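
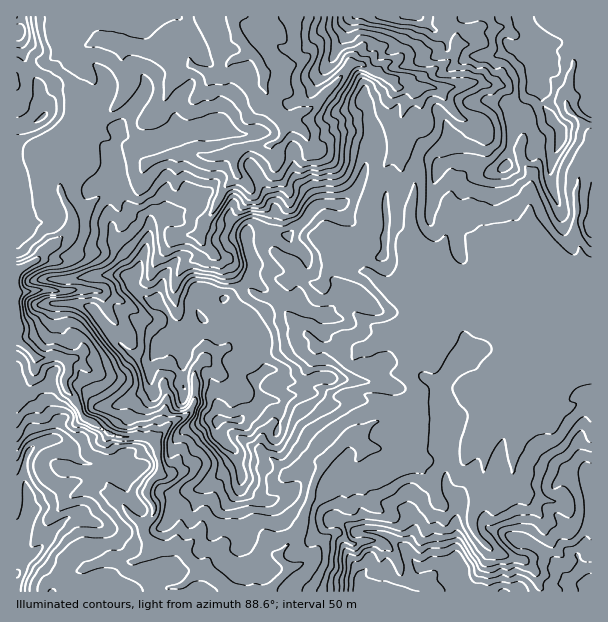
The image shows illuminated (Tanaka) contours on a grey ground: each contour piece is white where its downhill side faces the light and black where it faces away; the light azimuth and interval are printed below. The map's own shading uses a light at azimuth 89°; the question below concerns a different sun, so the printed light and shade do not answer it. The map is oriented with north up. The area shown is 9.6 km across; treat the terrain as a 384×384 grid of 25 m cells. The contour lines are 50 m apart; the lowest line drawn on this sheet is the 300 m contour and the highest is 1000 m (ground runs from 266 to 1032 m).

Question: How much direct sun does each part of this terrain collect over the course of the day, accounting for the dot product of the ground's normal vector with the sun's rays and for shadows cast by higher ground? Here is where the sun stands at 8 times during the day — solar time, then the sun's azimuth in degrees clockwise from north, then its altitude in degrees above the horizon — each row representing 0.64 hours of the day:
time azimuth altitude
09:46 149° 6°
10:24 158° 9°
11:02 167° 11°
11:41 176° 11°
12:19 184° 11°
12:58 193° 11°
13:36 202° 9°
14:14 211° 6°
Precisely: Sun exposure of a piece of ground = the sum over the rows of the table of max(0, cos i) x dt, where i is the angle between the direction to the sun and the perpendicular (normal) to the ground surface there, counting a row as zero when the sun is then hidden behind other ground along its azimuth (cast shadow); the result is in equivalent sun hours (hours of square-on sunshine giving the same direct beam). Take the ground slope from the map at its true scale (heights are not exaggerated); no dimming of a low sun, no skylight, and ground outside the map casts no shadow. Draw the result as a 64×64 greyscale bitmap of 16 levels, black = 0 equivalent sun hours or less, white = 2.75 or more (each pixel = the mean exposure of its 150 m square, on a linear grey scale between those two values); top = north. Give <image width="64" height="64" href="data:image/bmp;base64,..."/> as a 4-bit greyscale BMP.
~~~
<image width="64" height="64" href="data:image/bmp;base64,Qk12CAAAAAAAAHYAAAAoAAAAQAAAAEAAAAABAAQAAAAAAAAIAAATCwAAEwsAABAAAAAAAAAAAAAAABEREQAiIiIAMzMzAERERABVVVUAZmZmAHd3dwCIiIgAmZmZAKqqqgC7u7sAzMzMAN3d3QDu7u4A////AGZSIzNEQzRFZBEhFruaYjMiRUQiIRACVWUgAAERNmVWmphDMzNDIkaaggBamIiTESIjMyESAnZVZhAAAAACMhE5uXZUIREANVQyJph2ZVQhEREyJBIEZ2VlIAAAAEQgEBfaZlZ1M0IAAAW4d2ZjFJhTNEACADYRMyIAAAABMgMwYmu5h3iqhhAAFYllVlV2NoZDEAAAUwAAAAAAAlcwEhF1F6qZmqh1JYaWR3VWZYlTZ1MAABUgAAAAAAA3YgAAAjYxi7u7p2NcvJtVZ2ZniJNHpDQzQQAAAAAAASAAAAABJ1EouoUhAiFpiYeZmHiYdkaJMAAAAAAAAAAAAAABIAM1lQEzEAAZgDVomL26vLmGQxAAAAAAAAAAAAAAAAMQJDIkIAARAWUSNHeoa+7sqYhBAAAAAAAAAAEAAAAAEAJFRCIgAAElYQhmmqp47oMlZkIAAAAAAAAAEBAAAAA2VmZBAAMyNWl3IREjWYealhAUQyAAAAAAAAAAESIAAkZ3ZiEBESNGmIuRAAADhmdVUgFDIhEAAAAAARASIhASIlZjEiI0RndkRrQiIRFYYjeGYiQjIRAAAAASIRIiIkMjNDEWVFVUIRIgEXlnVnqWUluYVDIyEQAREiIyIiIzIiEAEBWYd1MAATIBWYis7nM37Id2UyMiIiI0VUMiIjMiEAAAAEqnMhAAAAE4uc/lBKnbl2ZlMkVVQzNFVEMyMyEQARAQAAAAEAAANSO9yXN+ymmYd3ZkRFVURERVQ0M0IhAAARAAAAAAW+/rYRa6jOq8VXm6iIdkIzNERFVUMzQyEREBAAABAFzrnP+6QDIRFJmHeavKmHZkMjRUNEQzM0MyIQEAAAABZ3mp37zzEQAAOaiJiHiZmHd2RFQyMzMzQzMzETAAAAEAAUicuJVTAAAiM3u7cxNFiZhUQzM0REREMzRVEAAAEQAAA5R6YjIBJFESNDW/3My4ZWZERFVURERDMyIQAAAAAAA2h4QiYwJWZ3dTSbmFQyESdjR3dlRFVURCERABEAABOKmJyoUwNmIUZTEAAAACRVQhE3h2VVQzREREAAAAASR62VmoiTFUIjIAAAAAABI0VTIiSId2Q0REREQAIiVSON5yN5lmmUE0QxAAAAASIiNFREIUeHVERERERAKLunaN1hNDVEiap1VEUhEAE0VUM0ZlQxERI0REREREFYmma91gNTEkRYl2VVMzIiVVeHZCI0REMgAUREREREQ3iqms2RJ2ISMVh0VlQhM0eKu4VXdURERBEkRERERERG3Mzf+zF1JGYRVTV1UiRFq5dTOd2oZUREREREREREREad7/+jAyF8tQNERmQgEliDADaqcyI0REREREREREREQxAREQAAOsUyAjVlUgATUhAAE0IRE0RERERERERERERFMAAAABSrMAIBIhABFGMREQAiIQFFVERERERERERERERWZWaKzLhQARAAAABXIjIUQzEAFGVUREREREREREREQQAAAAEiITEAIAAAACVWVFljAAFHdURERXZURERERERKEAAAAAAAAgARAAAANDIkd0REVZqFRERXhkREREREZntgAAAAAAADAAAAAAFiI2u0JFVENFREVWZUREREREaXp3QAAAABAAEQAAAABGNGmBAjRFVUVVV4dUVlVVVEaoand0EAACIAABAAAAAUREd1Q0VniGRWZpl1RnZmZlabeMRGhhACQwAAEREAAAACIQB6doh1M1ZXl2Znd3dmaKqIZEMzIiIhARATIRAAEAAAAAipqVM0RVVmZWaIiHZomoQkMyElUxABAAEREQAAAAAAAYupdEVEVEZmd3iYh2eXRDRDMkZlEBAAAQASEAAAAAAAARJmREVkRmZ3iIiHeJQ0REMzVUZTMAAAAhAQAAAAAAAAACdTRFRXd3mqqpiJg0NEQ0RDIkYwAAAAAAAAAAAAAAAABWIzRVeIeb3du4hkVEQzRUMhIzEAAAAAAAAAAAAAAAADUxJGVYiFRr3HhnZlMzNEUyJEMREAAAAAAAAAAAAAABJVIjVjR2UgEzfniXY0Q0RENFQiRUEAAAAAAAAAAAAAElZCMyIhEQAAJphrl0Z1VEREMTZ3iYUzMhEAAAAAAAAjREMyEDIAAAJjNUq5e9qGREMUdBETV3Z2ZCEAAAAAABJEREMREyEAJXZmVXZozshkREQyEAARI0MgAAAAAAADVTNDRCIxABJWZ2ijR6AFunVFMANTASAAABAAAAAAAVVlMiMiJSAUZnZWZlAF8hEmVWZRAmZBIgAAEQAAAAABNodCAgAkAXqrpld2ABiCMxNGY0URNlIjEAABEAAAEhABRjIBEBACRGUySqZCMyJEIUQiNUEkUxJBAAAQABEkUQARIQAAAAAAAAA3qHdWVUMjMRJDQzM0ECMAASISI1eYEBAQABRnlzACJFREWVVGQAAAFEIkURRhADEBIiMiJHtxAABavKe9zLq4hkSIZGhAABFFESQQEkUndCARRVQhJ6QQFTWc7Wbf/suod0RlWnhBEiABIQASM2Y0ZBNlVmQjd2RHyERHxzZme5dDNGddpSNGMBIzNEIzYiQyNmVEWGRt6JhauZllIABXQjVmdTxiNGZlVmeIdSRSNEJ3UzVWmHq+zNzNzaeHRTEUQhJTUzNGVFZ3d4iYiDI0JHQzVUNHm//////VSIVEMXYRE0QwNEVVZmZmZ4iGI0QiACVVMiNZze/d3IQ0qnaIUzIjRD"/>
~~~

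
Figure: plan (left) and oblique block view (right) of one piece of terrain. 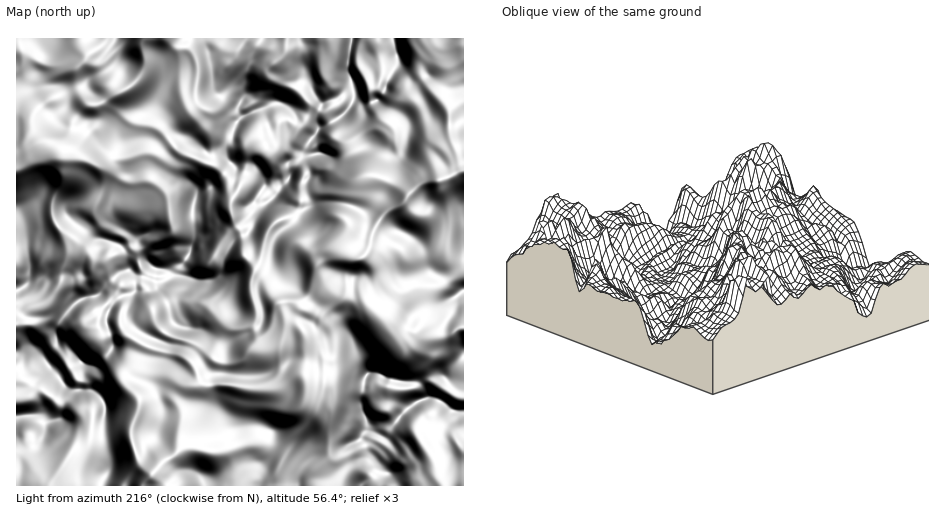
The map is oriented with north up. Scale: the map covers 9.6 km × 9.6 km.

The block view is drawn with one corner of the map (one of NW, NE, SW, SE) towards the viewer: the NE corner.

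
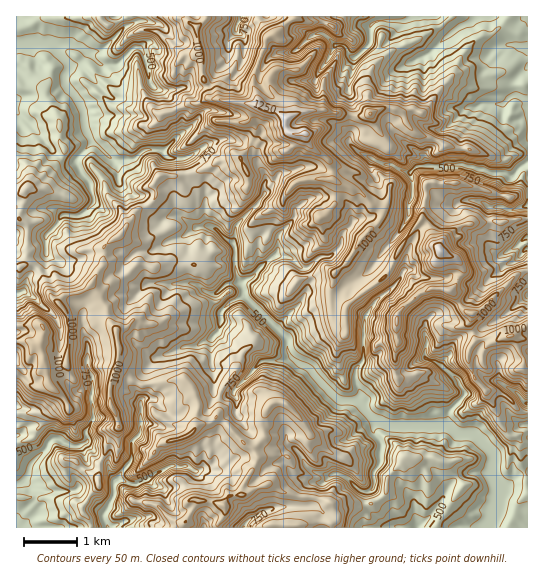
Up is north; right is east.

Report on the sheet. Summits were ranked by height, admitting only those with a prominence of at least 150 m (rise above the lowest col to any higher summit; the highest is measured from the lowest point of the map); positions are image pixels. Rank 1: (306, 134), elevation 1315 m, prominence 926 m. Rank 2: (441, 250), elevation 1299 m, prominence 365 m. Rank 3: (42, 326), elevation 1104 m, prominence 315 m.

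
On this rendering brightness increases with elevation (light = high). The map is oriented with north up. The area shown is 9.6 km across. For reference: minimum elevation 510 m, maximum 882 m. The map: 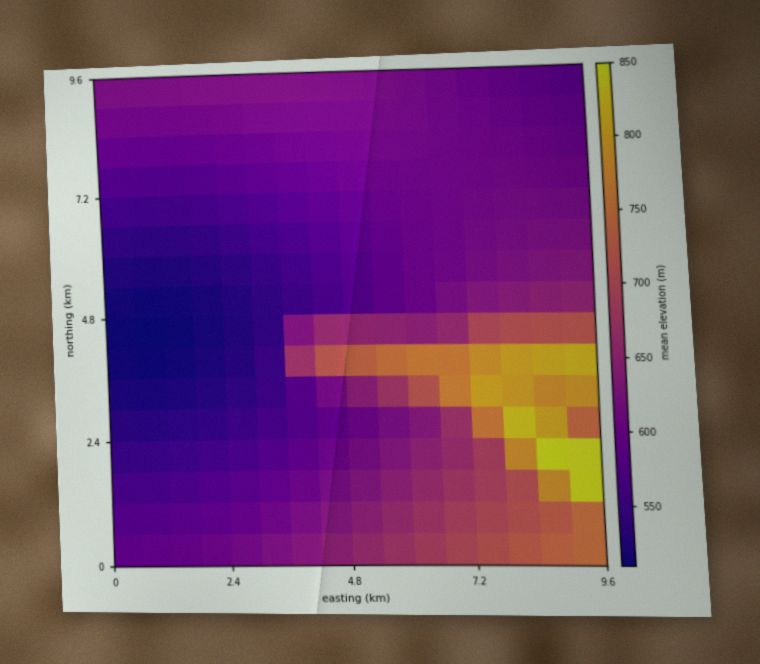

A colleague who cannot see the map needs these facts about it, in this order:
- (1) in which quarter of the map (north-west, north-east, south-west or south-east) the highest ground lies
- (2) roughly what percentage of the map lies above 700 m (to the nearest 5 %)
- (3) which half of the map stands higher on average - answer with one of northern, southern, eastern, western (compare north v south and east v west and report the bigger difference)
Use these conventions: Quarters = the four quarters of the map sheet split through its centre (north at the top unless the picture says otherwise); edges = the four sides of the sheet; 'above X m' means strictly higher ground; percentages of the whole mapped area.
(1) The highest ground is in the south-east quarter.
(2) Ground above 700 m makes up about 15 % of the sheet.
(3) The eastern half stands higher on average than the western half.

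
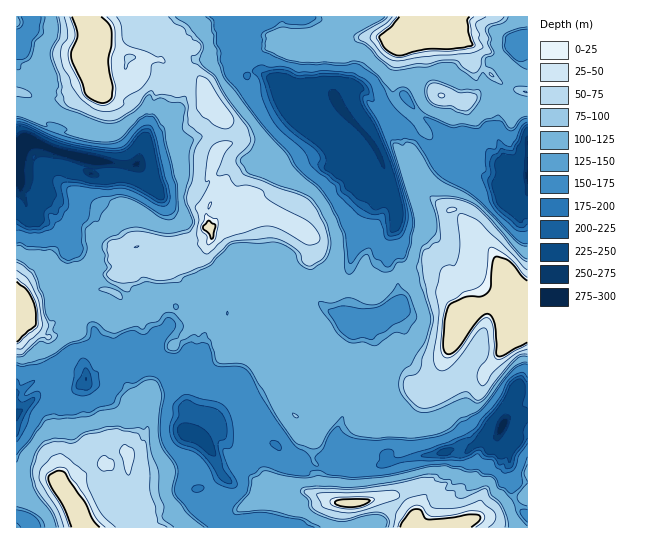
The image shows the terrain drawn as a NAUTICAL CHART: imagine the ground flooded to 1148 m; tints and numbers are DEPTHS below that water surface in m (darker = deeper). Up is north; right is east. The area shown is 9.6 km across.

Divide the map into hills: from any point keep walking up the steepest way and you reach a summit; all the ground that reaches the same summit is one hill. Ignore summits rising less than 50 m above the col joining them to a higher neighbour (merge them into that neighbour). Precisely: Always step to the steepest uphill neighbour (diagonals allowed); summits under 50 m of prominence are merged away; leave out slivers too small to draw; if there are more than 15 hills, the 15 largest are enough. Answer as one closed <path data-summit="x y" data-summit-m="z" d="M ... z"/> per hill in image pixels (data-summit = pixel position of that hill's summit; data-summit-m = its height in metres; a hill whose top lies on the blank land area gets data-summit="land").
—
<path data-summit="land" d="M331 95l-13 2-11 6-2 2 4 6-4 6 0 4 12 11 24 15 16 21 8 1 8 18 8 7-16 19-13 38-3 15 3 20-4 21 0 8 4 4 0 6-3 0-3-8-15-5-9-7-16-20-9-5-15-13-11-6-29-5-13 5-5 5 1 19 3 4-7-1-8 7 4 18-16 6-10-8-14-3-8 13-1 6-9 8-2 8-8 12 2 4 15 8 16 1 5 3-6 19 6 19 2 2-1 19 11 5 12-18 6 5 7 17 10 10 8 4 7 0 6-9 6-3 9 0 9 6 6 15 9 6 25 0 12-7 22-5 12 0 5 8 8 1 8-4 49-6 12-4 18 2 16-12 14-2 7-12 12 6 13 0 1-239-13 5-10 0-8-10 0-6-6-4-13-7-19-4-14-13-16-7-23-20-13 0-14-12-18 13-18-18-8-14z"/><path data-summit="land" d="M238 60l-43 0-3 3-4 7 0 21-4 8-11 16-26 20-4 7-6 22-12 1-35-5-39-11-20-9-6 0-5 15 0 28 13 12 19 11 15 25 2 14 5 4 27 18 18 0 15 5 7 7 6 12 32 18 15 3 7 7 16-6-4-18 8-7 7 1-3-4-1-19 11-9 7-1 29 5 11 6 15 13 9 5 16 20 7 6 17 6 5 8 1-6-4-4 0-8 4-21-3-12 3-23 13-38 16-19-8-7-8-18-8-1-16-21-24-15-12-11 4-11-8-14-10-1-16-11-21 3-11-16z"/><path data-summit="land" d="M233 16l-202 0-2 14-13 11 0 102 6 1 3-4 6 0 20 9 39 11 35 5 12-1 6-22 4-7 26-20 11-16 4-8 0-21 4-7 3-3 44 0 4-3 1-3-3-7-10-13z"/><path data-summit="land" d="M150 357l-31 7-9 5-8-1-16 11-11-6-13 0-13 16-7 2-26 23 1 114 203-1-1-4-12-9-2-19-6-6 10-4 14-10-7-10-1-8-7-14-10-10-10-3 1-19-2-2-6-19 6-19-5-3-16-1z"/><path data-summit="land" d="M527 16l-280 0 0 6-14 7-2 5 12 17 8 6 4 9 7 7 11 6 8 10 4 0 6 6 10 1 5 8 12-7 13-2 4 2 8 14 18 18 18-13 14 12 13 0 23 20 16 7 13 12 2-13-3-4-22-25-10-6-14-14-6-8 0-6 13-12 17-7 11 1 8 7 11 0 8 5 14 0 16 16-4 10-2 14-4 8 7 10 4 15 7 13 6 6 10 0z"/><path data-summit="land" d="M502 427l-7 12-14 2-16 12-18-2-12 4-8 0-3 3 3 24-18 10-24 22-4 7-14 6 160 1 1-94-14-1z"/><path data-summit="land" d="M18 177l-2 1 1 214 28-16 30-3 11 6-1-12 11-9 4-8-5-21 8-12 0-4-9-8-23 2-6-3-4 3-8 0-2-2 0-23 6-16 14-19-3-12-16-29-29-18z"/><path data-summit="land" d="M425 456l-39 5-8 4-8-1-5-8-12 0-22 5-12 7-25 0-12-9-9 15 2 17 5 8-4 22 6 7 84 0 9-4 6-3 4-7 24-22 18-10z"/><path data-summit="442 95" data-summit-m="1098" d="M438 72l-9 1-16 10-8 8 2 8 18 20 12 8 20 23 3 4-1 12 2 2 17 4 17 9 5 13 5 5 10 0 11-4 2-2 0-15-11-1-6-6-11-28-7-10 4-8 2-14 4-10-16-16-14 0-8-5-11 0-8-7z"/><path data-summit="17 22" data-summit-m="1035" d="M30 16l-14 1 1 23 12-10z"/>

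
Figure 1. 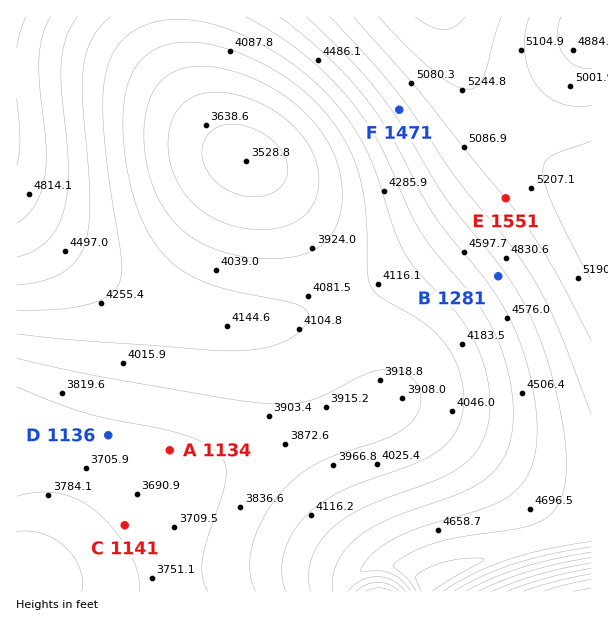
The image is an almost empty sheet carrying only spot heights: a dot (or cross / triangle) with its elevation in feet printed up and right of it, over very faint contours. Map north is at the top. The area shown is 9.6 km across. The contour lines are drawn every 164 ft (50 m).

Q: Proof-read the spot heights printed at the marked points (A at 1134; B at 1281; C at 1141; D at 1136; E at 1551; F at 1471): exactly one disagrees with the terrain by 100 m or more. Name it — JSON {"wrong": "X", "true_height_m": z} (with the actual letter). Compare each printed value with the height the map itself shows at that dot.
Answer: {"wrong": "B", "true_height_m": 1431}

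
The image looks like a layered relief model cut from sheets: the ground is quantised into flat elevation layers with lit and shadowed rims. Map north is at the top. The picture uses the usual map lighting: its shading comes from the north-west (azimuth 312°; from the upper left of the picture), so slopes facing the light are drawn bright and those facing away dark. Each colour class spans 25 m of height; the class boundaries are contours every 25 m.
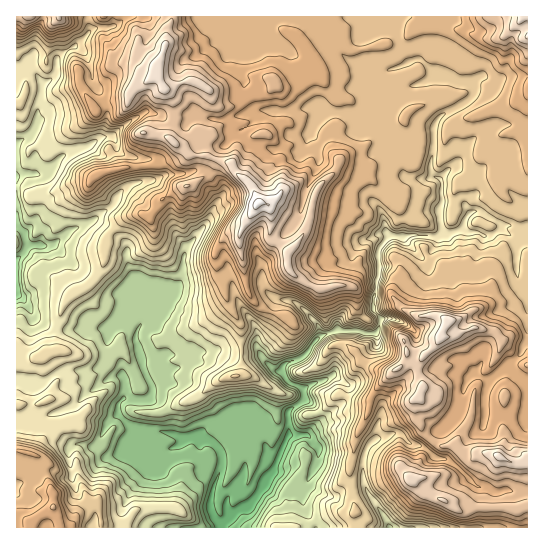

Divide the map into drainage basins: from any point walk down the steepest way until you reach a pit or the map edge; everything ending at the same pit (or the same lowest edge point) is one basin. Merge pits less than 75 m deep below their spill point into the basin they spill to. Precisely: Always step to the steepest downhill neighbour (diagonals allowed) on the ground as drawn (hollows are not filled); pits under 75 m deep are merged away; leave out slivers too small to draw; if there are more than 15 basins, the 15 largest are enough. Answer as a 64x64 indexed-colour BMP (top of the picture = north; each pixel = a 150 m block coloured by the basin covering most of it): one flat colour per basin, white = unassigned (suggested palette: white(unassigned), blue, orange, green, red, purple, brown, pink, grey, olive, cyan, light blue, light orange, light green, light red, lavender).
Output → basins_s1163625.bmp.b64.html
<image width="64" height="64" href="data:image/bmp;base64,Qk12CAAAAAAAAHYAAAAoAAAAQAAAAEAAAAABAAQAAAAAAAAIAAATCwAAEwsAABAAAAAAAAAA////ALR3HwAOf/8ALKAsACgn1gC9Z5QAS1aMAMJ34wB/f38AIr28AM++FwDox64AeLv/AIrfmACWmP8A1bDFABERERERERERERERERERERERERERETMzMzMzMzMzMzMxERERERERERERERERERERERERERERMzMzMzMzMzMzMzEREREREREREREREREREREREREREREzMzMzMzMxERERERERERERERERERERERERERERERERETMzMzMzMRERERERERERERERERERERERERERERERERERMzMzMzEREREREREREREREREREREREREREREREREREREzMzMzERERERERERERERERERERERERERERERERERERETMzMzMRERERERERERERERERERERERERERERERERERERMzMzMxEREREREREREREREREREREREREREREREREREREzMzMzMRERERERERERERERERERERERERERERERERERETMzMzMxERERERERERERERERERERERERERERERERERERMzMzMzMRERERERERERERERERERERERERERERERERERETMzMzMRERERERERERERERERERERERERERERERERERERMzMzMxERERERERERERERERERERERERERERERERERERETMzMxERERERERERERERERERERERERERERERERERERERMzMzEREREREREREREREREREREREREREREREREREREREzMzMRERERERERERERERERERERERERERERERERERERETMzMxEREREREREREREREREREREREREREREREREREREREzMzMRERERERERERERERERERERERERERERERERERERERMzMxERERERERERERERERERERERERERERERERERERERETMxEREREREREREREREREREREREREREREREREREREREREzEREREREREREhERERERERERERERERERERERERERERERERERERERERIiIhEREREREREREREREREREREREREREREREREREREREiIiERERERERERERERERERERERERERERERERERERERESIiIRERERERERERERERERERERERERERERERERERERERIiIhEREREREREREREREREREREREREREREREREREREREiIiERERERERERERERERERERERERERERERERERERERESIiIhERERERERERERERERERERERERERERERERERERERIiIiEREREREREREREREREREREREREREREREREREREREiIiIiERERERERERERERERERERERERERERERERERERESIiIiIhERERERERERERERERERERERERERERERERERERIiIiIiIREREREREREREREREREREREREREREREREREREiIiIiIiERERERERERERERERERERERERERERERERERESIiIiIiIRERERERERERERERERERERERERERERERERERIiIiIiIhEREREREREREREREREREREREREREREREREREiIiIiIiERERERERERERERERERERERERERERERERERESIiIiIiIRERERERERERERERERERERERERERERERERERIiIiIiIiEREREREREREREREREREREREREREREREREREiIiIiIiIhERERERERERERERERERERERERERERERERESIiIiIiIiERERERERERERERERERERERERERERERERERIiIiIiIiEREREREREREREREREREREREREREREREREREiIiIiIiERERERERERERERERERERERERERERERERERESIiIiIiERERERERERERERERERERERERERERERERERERIiIiIiEREREREREREREREREREREREREREREREREREREiIiIiIiERERERERERERERERERERERERERERERERERESIiIiIiIiIiIhERERERERERERERERERERERERERERERIiIiIiIiIiIiIhEREREREREREREREREREREREREREREiIiIiIiIiIiIiERERERERERERERERERERERERERERESIiIiIiIiIiIiERERERERERERERERERERERERERERERIiIiIiIiIiIiIREREREREREREREREREREREREREREREiIiIiIiIiIiIhERERERERERERERERERERERERERERESIiIiIiIiIiIiIRERERERERERERERERERERERERERERIiIiIiIiIiIiIhERERERERERERERERERERERERERERESIiIiIRERIiIiERERERERERERERERERERERERERERERIiIiIREREiIiEREREREREREREREREREREREREREREREiIiIhEREREiERERERERERERERERERERERERERERERESIiIiERERERERERERERERERERERERERERERERERERERIiIiIREREREREREREREREREREREREREREREREREREREiIiIREREREREREREREREREREREREREREREREREREREiIiIhERERERERERERERERERERERERERERERERERERESIiIhERERERERERERERERERERERERERERERERERERERIiIiERERERERERERERERERERERERERERERERERERERESIiIRERERERERERERERERERERERERERERERERERERERIiIRERERERERERERERERERERERERERERERERERERER"/>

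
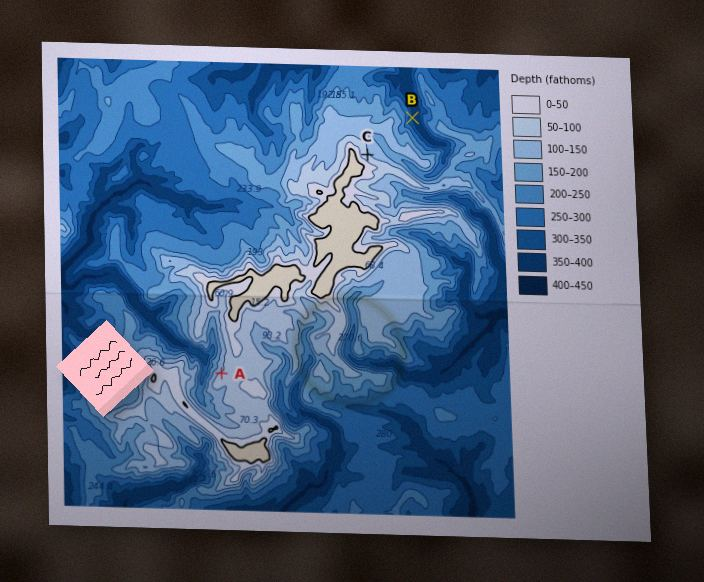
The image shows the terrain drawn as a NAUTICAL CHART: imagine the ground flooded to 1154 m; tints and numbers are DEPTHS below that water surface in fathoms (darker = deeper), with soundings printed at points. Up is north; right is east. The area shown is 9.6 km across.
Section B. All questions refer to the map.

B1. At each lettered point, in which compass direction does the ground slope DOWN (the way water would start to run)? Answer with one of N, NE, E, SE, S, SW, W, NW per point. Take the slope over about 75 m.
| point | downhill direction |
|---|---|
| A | NW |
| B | E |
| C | NE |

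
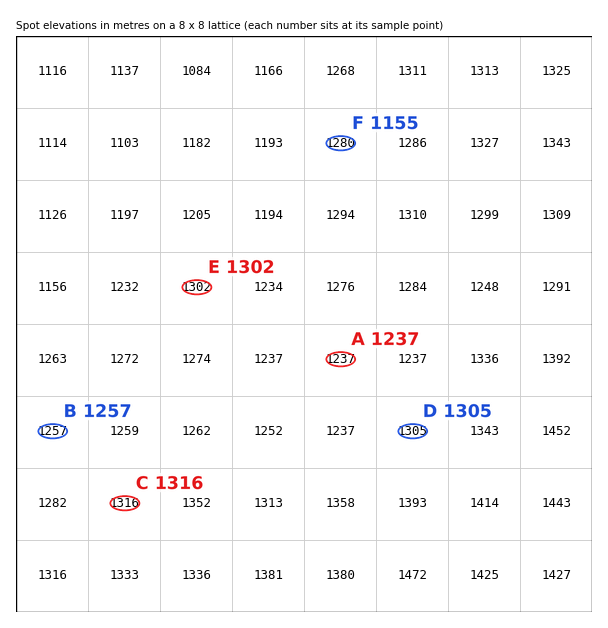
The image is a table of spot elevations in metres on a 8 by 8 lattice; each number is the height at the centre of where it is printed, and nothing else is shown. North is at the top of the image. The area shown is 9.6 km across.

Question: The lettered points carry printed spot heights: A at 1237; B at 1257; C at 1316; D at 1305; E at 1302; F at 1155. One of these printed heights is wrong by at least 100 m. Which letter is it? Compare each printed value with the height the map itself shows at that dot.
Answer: F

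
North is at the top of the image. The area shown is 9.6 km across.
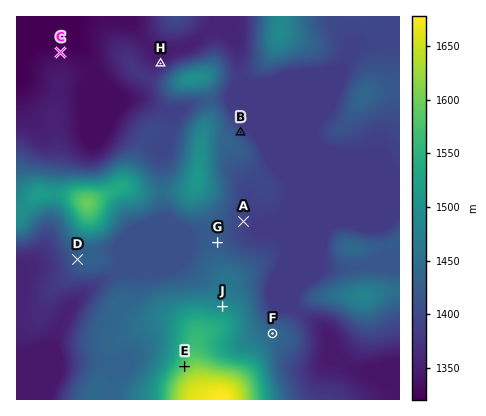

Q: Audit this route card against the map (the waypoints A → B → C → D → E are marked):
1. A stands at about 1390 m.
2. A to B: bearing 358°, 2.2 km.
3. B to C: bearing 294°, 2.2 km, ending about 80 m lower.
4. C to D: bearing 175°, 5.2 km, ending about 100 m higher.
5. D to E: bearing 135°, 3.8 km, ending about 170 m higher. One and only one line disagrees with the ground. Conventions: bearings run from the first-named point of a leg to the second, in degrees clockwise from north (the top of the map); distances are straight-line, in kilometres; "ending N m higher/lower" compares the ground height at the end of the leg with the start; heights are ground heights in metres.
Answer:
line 3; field distance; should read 4.9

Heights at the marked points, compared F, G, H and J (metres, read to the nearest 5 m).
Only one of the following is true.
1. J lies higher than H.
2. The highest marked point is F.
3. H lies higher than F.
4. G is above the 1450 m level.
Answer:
1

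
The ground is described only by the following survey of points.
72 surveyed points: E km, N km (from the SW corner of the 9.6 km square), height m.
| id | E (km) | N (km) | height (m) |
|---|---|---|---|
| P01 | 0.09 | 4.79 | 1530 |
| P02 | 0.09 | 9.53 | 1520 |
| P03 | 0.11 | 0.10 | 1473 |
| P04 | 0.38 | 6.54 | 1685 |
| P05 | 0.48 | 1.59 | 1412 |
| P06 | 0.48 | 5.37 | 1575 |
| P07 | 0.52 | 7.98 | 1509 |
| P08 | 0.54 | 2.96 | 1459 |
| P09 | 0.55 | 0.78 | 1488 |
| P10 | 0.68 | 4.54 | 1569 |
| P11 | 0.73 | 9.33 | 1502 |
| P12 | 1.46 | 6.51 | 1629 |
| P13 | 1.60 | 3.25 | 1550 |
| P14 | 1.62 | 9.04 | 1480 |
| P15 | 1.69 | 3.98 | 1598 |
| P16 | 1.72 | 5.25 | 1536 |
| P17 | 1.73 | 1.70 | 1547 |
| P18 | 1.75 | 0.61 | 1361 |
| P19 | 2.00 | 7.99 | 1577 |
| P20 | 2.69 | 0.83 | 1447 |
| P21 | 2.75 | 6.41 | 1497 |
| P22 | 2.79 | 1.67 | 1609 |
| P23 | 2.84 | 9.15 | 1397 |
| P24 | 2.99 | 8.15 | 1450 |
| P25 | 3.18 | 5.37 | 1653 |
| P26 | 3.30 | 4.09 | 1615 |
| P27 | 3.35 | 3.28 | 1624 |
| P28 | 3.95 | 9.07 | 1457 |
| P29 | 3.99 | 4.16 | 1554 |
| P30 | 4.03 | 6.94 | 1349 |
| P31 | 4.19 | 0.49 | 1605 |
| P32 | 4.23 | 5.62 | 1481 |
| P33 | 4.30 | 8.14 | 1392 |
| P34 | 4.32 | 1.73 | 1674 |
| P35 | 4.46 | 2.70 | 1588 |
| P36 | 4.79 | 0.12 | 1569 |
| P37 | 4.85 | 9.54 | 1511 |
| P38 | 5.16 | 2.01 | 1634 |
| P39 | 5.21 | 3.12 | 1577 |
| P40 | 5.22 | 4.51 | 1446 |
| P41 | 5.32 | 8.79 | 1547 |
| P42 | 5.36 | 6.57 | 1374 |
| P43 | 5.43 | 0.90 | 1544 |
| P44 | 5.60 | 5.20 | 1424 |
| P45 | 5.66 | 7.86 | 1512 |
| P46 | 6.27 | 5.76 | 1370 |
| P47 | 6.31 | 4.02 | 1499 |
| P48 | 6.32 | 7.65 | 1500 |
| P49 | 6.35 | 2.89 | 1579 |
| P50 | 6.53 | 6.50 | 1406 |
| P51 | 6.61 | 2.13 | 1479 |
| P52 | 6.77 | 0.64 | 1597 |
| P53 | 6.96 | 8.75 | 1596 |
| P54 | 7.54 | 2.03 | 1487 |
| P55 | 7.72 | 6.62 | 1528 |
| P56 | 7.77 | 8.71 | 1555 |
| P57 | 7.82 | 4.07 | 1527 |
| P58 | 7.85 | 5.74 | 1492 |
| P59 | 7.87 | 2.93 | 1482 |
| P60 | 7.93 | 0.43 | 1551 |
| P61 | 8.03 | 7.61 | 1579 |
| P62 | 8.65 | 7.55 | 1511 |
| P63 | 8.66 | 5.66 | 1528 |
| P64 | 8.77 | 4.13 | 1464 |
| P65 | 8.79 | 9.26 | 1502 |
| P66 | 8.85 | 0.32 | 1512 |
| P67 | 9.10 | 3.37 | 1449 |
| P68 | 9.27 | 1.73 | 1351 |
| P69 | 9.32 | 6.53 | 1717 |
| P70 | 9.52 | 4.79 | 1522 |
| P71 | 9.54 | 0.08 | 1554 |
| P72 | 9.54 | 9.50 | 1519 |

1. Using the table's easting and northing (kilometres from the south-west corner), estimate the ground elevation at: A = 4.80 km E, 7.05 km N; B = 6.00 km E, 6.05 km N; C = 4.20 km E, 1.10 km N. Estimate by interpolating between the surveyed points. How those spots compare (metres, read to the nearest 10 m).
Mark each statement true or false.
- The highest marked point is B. false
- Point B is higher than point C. false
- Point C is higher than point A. true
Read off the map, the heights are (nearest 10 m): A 1400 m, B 1360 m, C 1650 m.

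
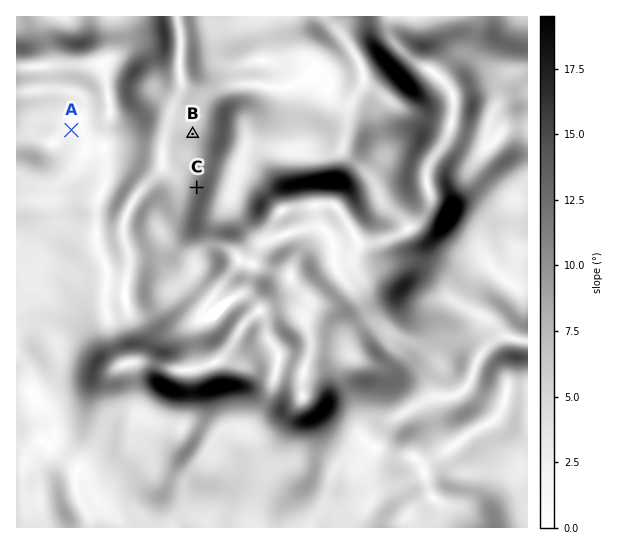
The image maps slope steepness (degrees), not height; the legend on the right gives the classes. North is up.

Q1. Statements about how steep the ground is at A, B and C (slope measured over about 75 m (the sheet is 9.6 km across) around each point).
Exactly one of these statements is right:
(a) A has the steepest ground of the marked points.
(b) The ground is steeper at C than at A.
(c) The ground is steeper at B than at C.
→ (b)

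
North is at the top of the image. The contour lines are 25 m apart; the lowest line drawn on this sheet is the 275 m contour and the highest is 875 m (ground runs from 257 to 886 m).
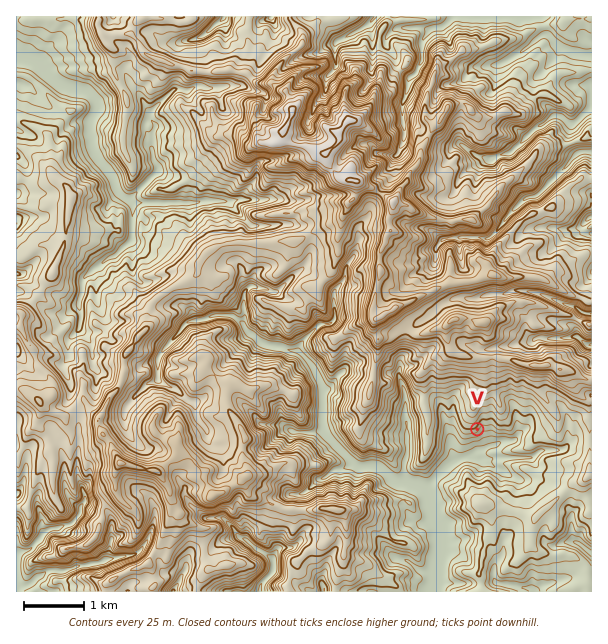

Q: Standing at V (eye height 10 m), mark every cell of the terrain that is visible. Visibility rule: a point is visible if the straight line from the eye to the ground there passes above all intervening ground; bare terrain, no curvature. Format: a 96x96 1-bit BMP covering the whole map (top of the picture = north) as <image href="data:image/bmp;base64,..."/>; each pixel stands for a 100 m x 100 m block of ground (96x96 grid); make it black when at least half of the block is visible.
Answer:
<image width="96" height="96" href="data:image/bmp;base64,Qk2+BAAAAAAAAD4AAAAoAAAAYAAAAGAAAAABAAEAAAAAAIAEAAATCwAAEwsAAAIAAAAAAAAA////AAAAAAAAAAAAAAAAAMAAAAAAAAAAAAAAA8AAAAAAAAAAAAAAhwAAAAAAAAAAAAABCAAAAAAAAAAAAAABOAAAAAAAAAAAAAAB8AAAAAAAAAAAAAAB8AAAAAAAAAAAAAAA8DAAAAAAAAAAAAAB4fAAAAAAAAAAAAAB5/AAAAAAAAAAAAABj/AAAAAAAAAAAAABn/AABAAAAAAAAAABPxAABgAAAAAAAAAD/zAAHwAAAAAAAB4f/zgAf4AAAAAAQeAvf/gP/8AAAAAAYeANf/g//+AAAAAAA+AAIBzf//AAAAAAA+AAAA/f//4AAAAAA+IAAA//4/8AAAAAA+IAAA////8AAAAAA8YAAA////8AAAAAAwAAAA//wf8AAAAAAgAAAA//+A8AAAAAAgAAAA4//AMAAAAAAgAAAA4X/8EAAAAAAgAAAAwP58AAAAAABAAAAAQPw8AAAAAAAAAAAAAPgcAAAAAAAAAAIAAPgcAAAAAAAAAAMAAHgMAAAAAAAAAAMAAHgIIAAAAAAAAAAAAHAAwAAAAAAAAAAAAHABgAAAAAAAAAAAAHgDAAAAAAAAAAAAAHwGAAAAAAAAAAAAAH/+AAAAAAAAAAAAAH/8AAAAAAAAAAAAAH4AAAAAAAAAAAAAAAAAAAAAAAAAAAAAAAAAAAAAAAAAAAAAAAAAAAAAAAAAAAAAAAAAAAAAAAAAAAAAAAAAAAAAAAAAAAAAAAAAAAAAAAAAAAAAAAAAAAAAAAAAAAAAAAAAAAAAAAAAAAAAAAAAAAAAAAAAAAAAAAAAAAAAAAAAAAAAAAAAAAAAAAAAAAAAAAAAAAAAAAAAAAAAAAAAAAAAAAAAAAAAAAAAAAAAAAAAAAAAAAAAAAAAAAAAAAAAAAAAAAAAAAAAAAAAAAAAAAAAAAAAAAAAAAAAAAAAAAAAAAAAAAAAAAAAAAAAAAAAAAAAAAAAAAAAAAAAAAAAAAAAAAAAAAAAAAAAAAAAAAAAAAAAAAAAAAAAAAAAAAAAAAAAAAAAAAAAAAAAAAAAAAAAAAAAAAAAAAAAAAAAAAAAAAAAAAAAAAAAAAAAAAAAAAAAAAAAAAAAAAAAAAAAAAAAAAAAAAAAAAAAAAAAAAAAAAAAAAAAAAAAAAAAAAAAAAAAAAAAAAAAAAAAAAAAAAAAAAAAAAAAAAAAAAAAAAAAAAAAAAAAAAAAAAAAAAAAAAAAAAAAAAAAAAAAAAAAAAAAAAAAAAAAAAAAAAAAAAAAAAAAAAAAAAAAAAAAAAAAAAAAAAAAAAAAAAAAAAAAAAAAAAAAAAAAAAAAAAAAAAAAAAAAAAAAAAAAAAAAAAAAAAAAAAAAAAAAAAAAAAAAAAAAAAAAAAAAAAAAAAAAAAAAAAAAAAAAAAAAAAAAAAAAAAAAAAAAAAAAAAAAAAAAAAAAAAAAAAAAAAAAAAAAAAAAAAAAAAAAAAAAAAAAAAAAAAAAAAAAAAAAAAAAAAAAAAAAAAAAAAAAAAAAAAAAAAAAAAAAAAAAAAAAAAAAAAAAAAAAAAAAAAAAAAAAAAAAA="/>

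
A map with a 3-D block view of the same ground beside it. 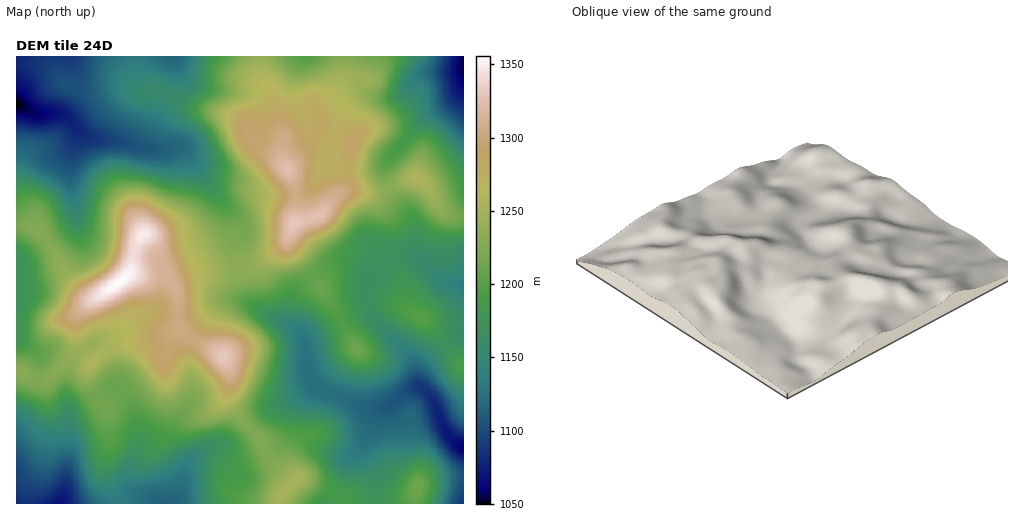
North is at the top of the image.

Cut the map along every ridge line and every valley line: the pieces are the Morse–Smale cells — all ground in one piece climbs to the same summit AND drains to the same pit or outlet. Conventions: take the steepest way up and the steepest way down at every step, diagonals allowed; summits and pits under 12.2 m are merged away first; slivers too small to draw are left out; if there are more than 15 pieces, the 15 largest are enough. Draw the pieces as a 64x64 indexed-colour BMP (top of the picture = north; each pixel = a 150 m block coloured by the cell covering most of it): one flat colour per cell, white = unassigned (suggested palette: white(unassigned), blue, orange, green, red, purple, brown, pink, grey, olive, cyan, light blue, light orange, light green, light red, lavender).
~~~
<image width="64" height="64" href="data:image/bmp;base64,Qk12CAAAAAAAAHYAAAAoAAAAQAAAAEAAAAABAAQAAAAAAAAIAAATCwAAEwsAABAAAAAAAAAA////ALR3HwAOf/8ALKAsACgn1gC9Z5QAS1aMAMJ34wB/f38AIr28AM++FwDox64AeLv/AIrfmACWmP8A1bDFADMzMzMzMzMiIiIiLMzMzMzMzMxERERAAAAIiIiAAAAAMzMzMzMzMyIiIiIszMzMzMzMzEREREAAAAiIiIAAAAAzMzMzMzMyIiIiIiLMzMzMzMzMxERERAAAAIiIgAAAADMzMzMzMzIiIiIiIszMzMzMzMzMREREAAAIiIiIiAAAMzMzMzMzMiIiIiIizMzMzMzMzERERERAAAiIiIiIiIgzMzMzMzMyIiIiIiL8zMzMzMzEREREREAACIiIiIiIiDMzMzMzMzIiIiIiIvzMzMzMzERERERERACIiIiIiIiIMzMzMzMzMiIiIiIv//zMzMzMREREREREQIiIiIiIiIgzMzMzMzMyIiIiIi/////MzMREREREREREiIiIiIiIgDMzMzMzMzIiIiIi///////MxERERERERESIiIiIiIgAMzMzMzMzMiIiIiIv//////xERERERERERIiIiIiIgAAzMzMzMzMyIiIiIi//////9URERERERERESIiIiIiAADMzMzMzMzIiIiIiIv////9VVERERERERERIiIiIiAAAMzMzMzMzMiIiIiIi////9VVVVERERERERESIiIiIAAAzMzMzMzMiIiIiIiIv///1VVVVRERERESZmZmIiIgAADMzMzMzMiIiIiIiIi///1VVVVVVREREmZmZmZiIgAAAMzMzMzMyIiIiIiIiL///VVVVVVVVSZmZmZmZmZgAAAAzMzMzMyIiIiIiIiIv//9VVVVVVVWZmZmZmZmZkAAAADd3czMzIiIiIiIiIi///1VVVVVVVZmZmZmZmZmQAAAAd3d3MzMiIiIiIiIiL///VVVVVVVVmZmZmZmZmZAAAAB3d3dzMzIiIiIiIiIv//9VVVVVVVWZmZmZmZmZAAAAAHd3d3czESIiIiIiIi//9VVVVVVVVZmZmZmZmZkAAAAAd3d3dzERESIiIiIiL/VVVVVVVVVZmZmZmZmZkAAAAAB3d3d3cRERERESIiIlVVVVVVVVVVCZmZmZmZkAAAAAAHd3d3dxERERERERIgBVVVVVVVVVAAmZmZmZkAAAAAAAd3d3dxEREREREREQAFVVVVVVVVYAAAmZmZkAAAAAAAB3d3d3ERERERERERAABVVVVVVWYAAAAAmZkAAAAAAAAHd3d3dxEREREREREAAAVVVVVmZgAAAAAAAAAAAAAAAAd3d3d3cREREREREQAAAFVVVmZmAAAAAAAAAAAAAAAAB3d3d3dxERERERERAAAAAABmZmZgAAAAAAAAAAAAAAAHd3d3dxEREREREREAAAAABmZmZmAAAAAAAAAAAAAAAAd3d3dxEREREREREAAAAAAGZmZmZgAAAAAAAAAAAAAAB3d3dxEREREREREREAAAAAZmZmZmYAAAAAAAAAAAAAAHd3d3ERERERERERERERERBmZmZmZmAAAAZgAAAAAAAAd3d3EREREREREREREREREAAGZmZmZmYGZmYAAAAAAAB3d3cREREREREREREREREQAABmZmZmZmZmZmAAAAAAAHd3cRERERERERERERERERAAAABmZmZmZmZmAAAAAAAAd3cREREREREREREREREREQAAAAZmZmZmZmAAAAAAAAB3dxERERERERERERERERERAAAABmZmZmZmYAAAAAAAAHcREREREREREREREREREREAAAAGZmZmZmZgAAAAAAAAEREREREREREREREREREREQAAAAAGZmZmZmAAAAAAAAAREREREREREREREREREREQAAAAAAAAZmZmYAAAAAAA3REREREREREREREREREREQAAAAAAAABmZmZgAAAAAN3dEREREREREREREREREREaqqAAAAAAAAZmZgAAAAAA3d0REREREREREREREREREaqqqqqqqgAAAAZgAAAAAA3d3RERERERERERERERERERqqqqqqqqqgAAAAAADQAADd3dERERERERERERERERERqqqqqqqqqqoAAAAAAN3Q3d3d0RERERERERERERERERqqqqqqqqqqqqAAAAAA3d3d3d3RERERERERERERERERGqqqqqqqrqqqoAC7u7vd3d3d3dERERERERERERERERGqqqqqqqoO6qqqAAu7u93d3d3d0RERERERERERERERGqqqqqqqAA7uqqoAC7u7vd3d3d3REREREREREREQAAAAAACqqqAADu7qqgALu7u73d3d3dEREREREREREREAAAAAAAAKAAAO7u6qC7u7u7u93d3d0REREREREREREQAAAAAAAAAAAA7u7qALu7u7u7vd3d3REREREREREREREAAAAAAAAAAADu7uAAu7u7u7u73d3dEREREREREREREQAAAAAAAAAADu7u4AALu7u7u7u93d0REREREREREREREAAAAAAAAAAO7u7gAAC7u7u7u7u93REREREREREREREQAAAAAAAAAA7u7u4AAAu7u7u7u7vdERERERERERERERAAAAAAAAAADu7u7uAAAAAAC7u7u70REREREREREREAAAAAAAAAAADu7u7u7gAAAAAAu7u7uxEREREREREREAAAAAAAAAAADu7u7u7uAAAAAAALu7u7EREREREREREQAAAAAAAAAAAO7u7u7u7gAAAAAAALu7sRERERERERERAAAAAAAAAAAA7u7u7u7uAAAAAAAAAAABEREREREREREAAAAAAAAAAADu7u7u7u4AAAAAAAAAAA"/>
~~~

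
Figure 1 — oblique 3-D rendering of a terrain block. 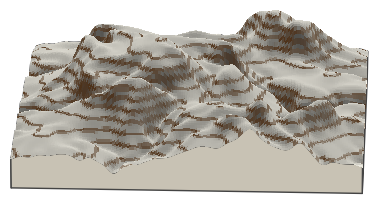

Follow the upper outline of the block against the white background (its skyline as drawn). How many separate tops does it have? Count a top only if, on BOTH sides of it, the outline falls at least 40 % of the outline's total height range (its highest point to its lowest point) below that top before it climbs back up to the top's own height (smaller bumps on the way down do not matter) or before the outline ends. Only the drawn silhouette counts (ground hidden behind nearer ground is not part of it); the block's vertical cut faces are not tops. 0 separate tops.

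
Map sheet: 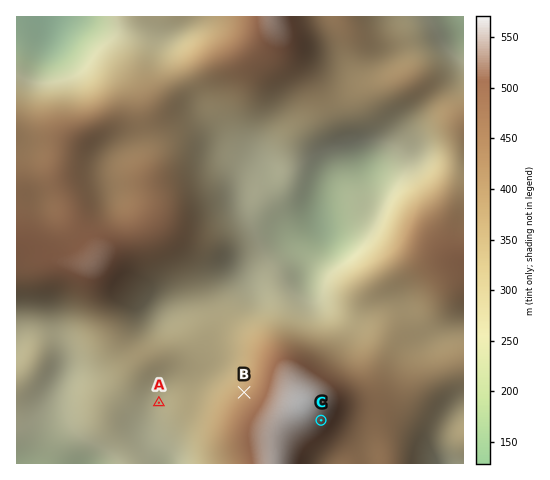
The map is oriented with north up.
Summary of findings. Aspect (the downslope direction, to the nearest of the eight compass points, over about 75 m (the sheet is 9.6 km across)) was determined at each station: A SW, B NW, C SE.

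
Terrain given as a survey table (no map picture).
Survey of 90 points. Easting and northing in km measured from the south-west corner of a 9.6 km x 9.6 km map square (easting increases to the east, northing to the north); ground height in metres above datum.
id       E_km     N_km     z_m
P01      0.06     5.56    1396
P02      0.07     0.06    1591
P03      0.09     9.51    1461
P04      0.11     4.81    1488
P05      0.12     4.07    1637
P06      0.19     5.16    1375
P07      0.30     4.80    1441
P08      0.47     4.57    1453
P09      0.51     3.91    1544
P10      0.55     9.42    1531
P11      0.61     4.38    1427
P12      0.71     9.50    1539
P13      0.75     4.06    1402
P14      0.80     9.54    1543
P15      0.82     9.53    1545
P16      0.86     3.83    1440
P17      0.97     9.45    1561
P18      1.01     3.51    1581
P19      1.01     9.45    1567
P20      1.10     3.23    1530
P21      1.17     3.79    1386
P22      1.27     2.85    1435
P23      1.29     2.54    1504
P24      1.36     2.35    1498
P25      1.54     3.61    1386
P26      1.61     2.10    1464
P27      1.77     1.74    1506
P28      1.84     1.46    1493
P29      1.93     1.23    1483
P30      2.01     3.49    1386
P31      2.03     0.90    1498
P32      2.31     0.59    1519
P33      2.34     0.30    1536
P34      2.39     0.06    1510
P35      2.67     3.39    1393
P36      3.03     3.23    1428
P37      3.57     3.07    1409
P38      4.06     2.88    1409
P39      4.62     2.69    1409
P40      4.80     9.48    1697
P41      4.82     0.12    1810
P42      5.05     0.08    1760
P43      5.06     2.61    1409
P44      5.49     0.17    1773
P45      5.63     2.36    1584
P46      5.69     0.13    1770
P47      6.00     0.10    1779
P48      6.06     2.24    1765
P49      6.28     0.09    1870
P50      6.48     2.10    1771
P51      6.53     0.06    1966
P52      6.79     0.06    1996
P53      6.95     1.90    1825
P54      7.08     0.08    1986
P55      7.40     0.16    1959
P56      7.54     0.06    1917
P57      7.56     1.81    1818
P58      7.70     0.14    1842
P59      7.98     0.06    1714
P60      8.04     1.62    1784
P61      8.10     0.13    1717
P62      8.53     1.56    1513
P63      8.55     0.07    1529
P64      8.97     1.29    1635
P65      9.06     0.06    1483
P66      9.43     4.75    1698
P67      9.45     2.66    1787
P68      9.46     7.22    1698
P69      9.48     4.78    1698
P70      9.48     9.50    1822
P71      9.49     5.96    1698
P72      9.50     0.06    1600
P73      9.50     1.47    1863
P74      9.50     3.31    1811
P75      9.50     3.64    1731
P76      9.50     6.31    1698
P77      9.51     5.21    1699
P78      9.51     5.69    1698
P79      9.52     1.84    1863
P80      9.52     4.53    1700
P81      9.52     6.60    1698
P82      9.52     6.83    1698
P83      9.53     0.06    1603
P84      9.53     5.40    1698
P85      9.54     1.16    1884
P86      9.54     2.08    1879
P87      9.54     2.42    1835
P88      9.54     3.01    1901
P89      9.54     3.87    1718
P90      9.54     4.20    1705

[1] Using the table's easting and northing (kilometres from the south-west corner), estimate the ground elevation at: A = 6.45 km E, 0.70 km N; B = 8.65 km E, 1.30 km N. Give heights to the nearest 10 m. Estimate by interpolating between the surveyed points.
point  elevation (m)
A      1740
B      1500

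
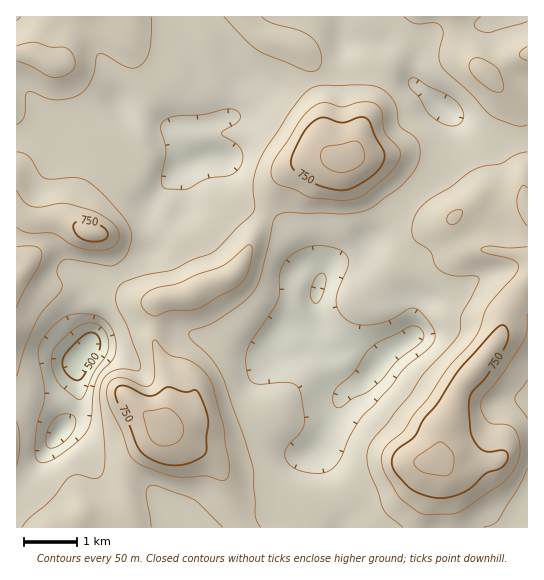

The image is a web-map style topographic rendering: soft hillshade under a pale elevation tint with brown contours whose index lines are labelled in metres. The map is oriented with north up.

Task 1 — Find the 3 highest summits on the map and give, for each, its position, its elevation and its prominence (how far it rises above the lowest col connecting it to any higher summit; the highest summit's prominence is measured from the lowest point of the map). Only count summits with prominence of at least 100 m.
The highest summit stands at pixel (346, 157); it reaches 809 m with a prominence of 334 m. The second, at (167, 425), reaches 809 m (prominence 152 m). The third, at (435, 461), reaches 808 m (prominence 165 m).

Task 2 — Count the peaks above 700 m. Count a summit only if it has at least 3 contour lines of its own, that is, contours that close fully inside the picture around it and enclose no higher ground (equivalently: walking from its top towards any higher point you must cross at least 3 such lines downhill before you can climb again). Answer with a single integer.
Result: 2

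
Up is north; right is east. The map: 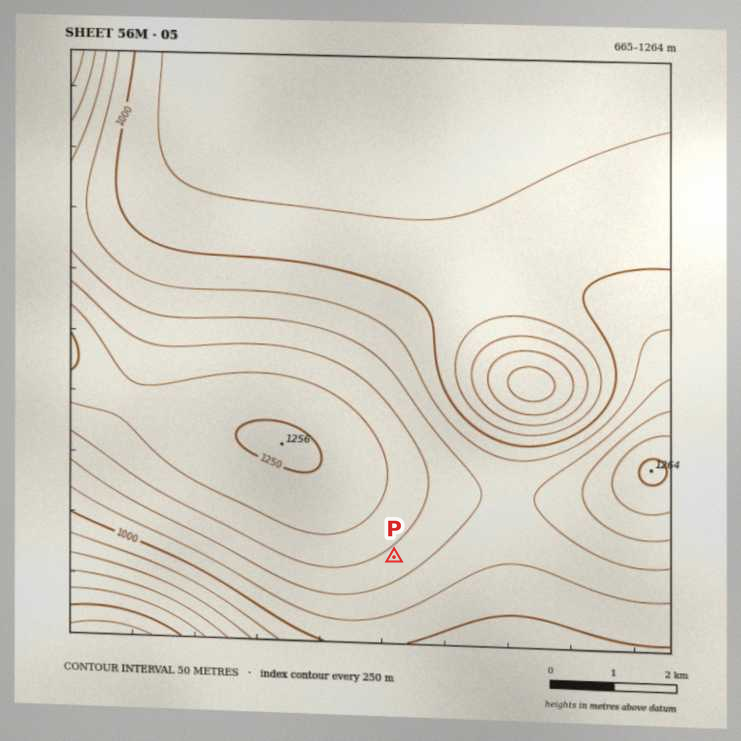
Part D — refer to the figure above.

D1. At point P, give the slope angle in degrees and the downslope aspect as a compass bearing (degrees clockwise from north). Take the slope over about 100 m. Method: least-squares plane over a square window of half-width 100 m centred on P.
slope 6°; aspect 143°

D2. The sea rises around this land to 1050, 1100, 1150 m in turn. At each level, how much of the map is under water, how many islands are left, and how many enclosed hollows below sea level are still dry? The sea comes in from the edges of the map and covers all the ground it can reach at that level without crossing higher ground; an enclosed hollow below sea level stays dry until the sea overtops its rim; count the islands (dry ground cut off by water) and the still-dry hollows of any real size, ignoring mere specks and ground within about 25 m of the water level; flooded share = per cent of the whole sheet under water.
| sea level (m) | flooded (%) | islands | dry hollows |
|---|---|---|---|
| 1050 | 59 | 0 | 0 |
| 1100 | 71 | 0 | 0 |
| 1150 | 80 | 0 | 0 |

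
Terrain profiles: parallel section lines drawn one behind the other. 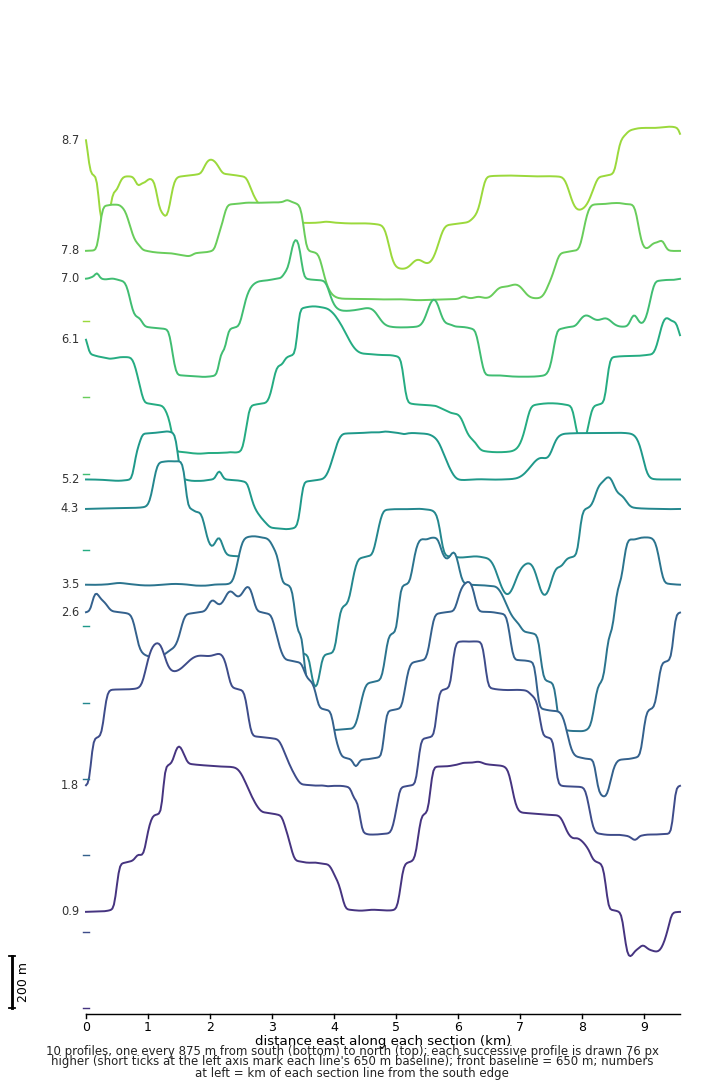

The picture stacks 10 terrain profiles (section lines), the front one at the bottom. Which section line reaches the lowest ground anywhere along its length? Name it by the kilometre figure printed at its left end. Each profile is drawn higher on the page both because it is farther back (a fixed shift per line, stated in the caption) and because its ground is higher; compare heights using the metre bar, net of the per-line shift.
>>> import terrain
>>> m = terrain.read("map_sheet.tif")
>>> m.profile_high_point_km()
4.3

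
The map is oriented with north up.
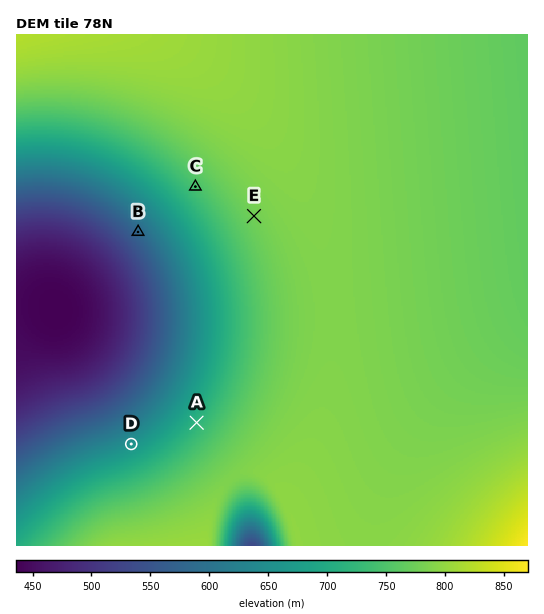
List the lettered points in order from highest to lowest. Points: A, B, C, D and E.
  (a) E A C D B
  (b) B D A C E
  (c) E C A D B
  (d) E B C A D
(c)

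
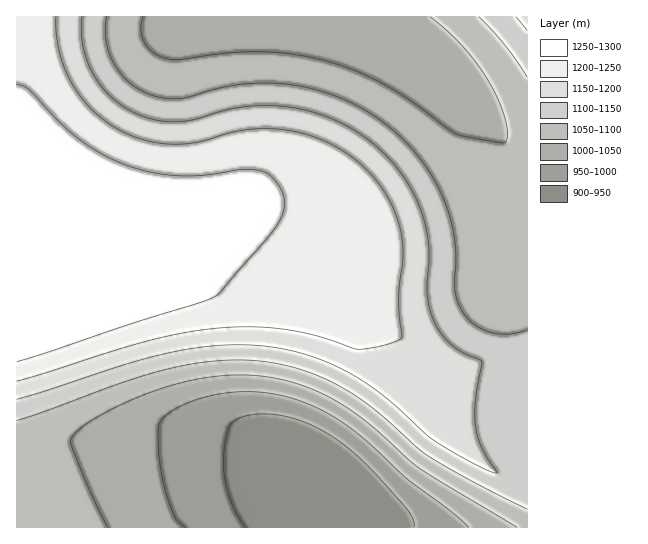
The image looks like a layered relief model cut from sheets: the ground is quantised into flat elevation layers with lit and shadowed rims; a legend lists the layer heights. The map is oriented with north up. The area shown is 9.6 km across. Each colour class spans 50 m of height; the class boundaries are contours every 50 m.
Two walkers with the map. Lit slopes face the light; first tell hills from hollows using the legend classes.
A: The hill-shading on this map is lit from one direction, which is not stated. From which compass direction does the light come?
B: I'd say SW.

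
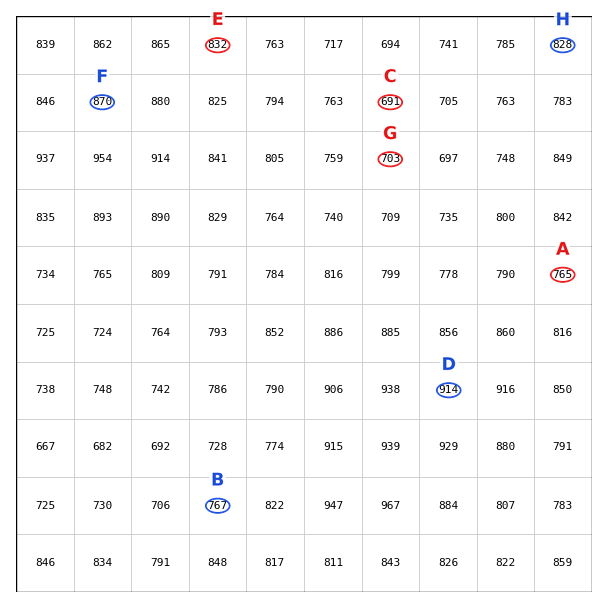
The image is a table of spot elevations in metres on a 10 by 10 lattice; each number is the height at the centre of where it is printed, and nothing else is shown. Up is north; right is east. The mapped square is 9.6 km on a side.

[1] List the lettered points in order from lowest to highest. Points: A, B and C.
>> C A B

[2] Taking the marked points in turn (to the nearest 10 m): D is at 910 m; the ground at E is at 830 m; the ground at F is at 870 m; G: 700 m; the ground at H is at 830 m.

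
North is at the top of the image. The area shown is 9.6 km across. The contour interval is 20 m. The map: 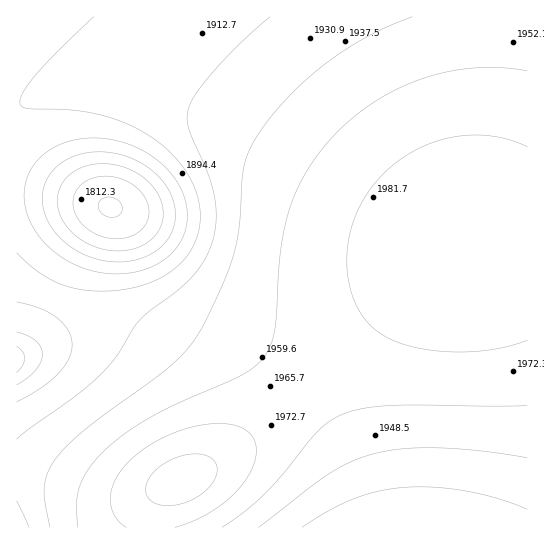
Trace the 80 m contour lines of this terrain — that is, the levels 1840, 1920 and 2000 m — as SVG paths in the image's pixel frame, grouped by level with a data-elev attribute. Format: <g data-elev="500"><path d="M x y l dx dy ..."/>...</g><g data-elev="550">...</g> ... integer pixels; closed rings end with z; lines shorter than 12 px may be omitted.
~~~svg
<g data-elev="1840"><path d="M107 250l-17-5-15-10-11-13-6-15 0-14 7-14 12-9 16-6 10 0 12 1 12 3 11 6 9 7 8 8 5 9 3 9 0 10-2 9-5 8-6 7-9 5-11 4-11 1z"/></g><g data-elev="1920"><path d="M302 527l28-17 24-11 24-8 25-4 31 0 32 4 32 8 29 10"/><path d="M17 501l12 26"/><path d="M270 17l-28 25-27 28-19 24-8 16-1 9 2 10 20 48 7 28 0 14-2 15-4 13-6 14-9 12-10 11-46 37-23 36-18 20-22 18-59 44"/></g><g data-elev="2000"><path d="M159 505l10 1 12-2 12-5 10-6 8-8 5-10 1-8-3-6-9-6-15-1-16 4-15 9-10 11-3 12 3 9z"/></g>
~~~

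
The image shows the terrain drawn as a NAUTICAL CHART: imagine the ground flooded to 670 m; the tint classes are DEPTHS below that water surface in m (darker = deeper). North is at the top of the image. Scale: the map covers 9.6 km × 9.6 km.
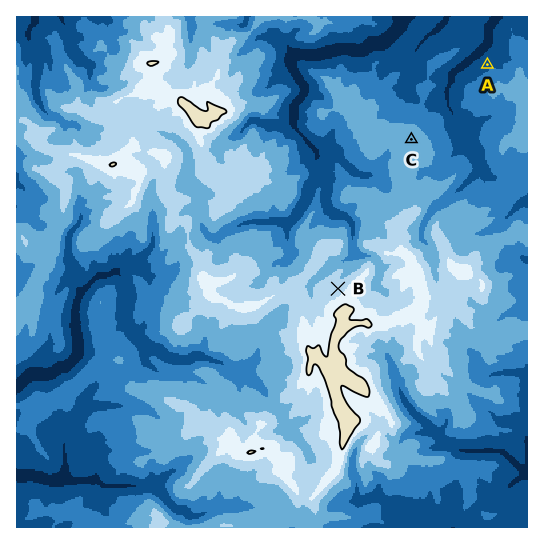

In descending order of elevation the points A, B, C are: B C A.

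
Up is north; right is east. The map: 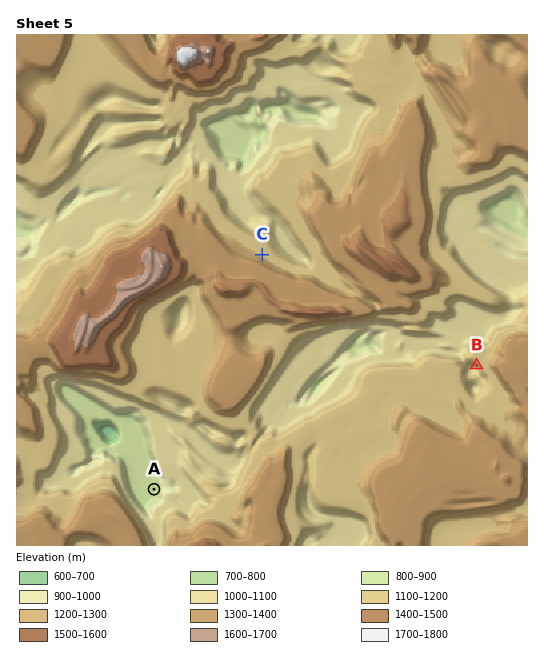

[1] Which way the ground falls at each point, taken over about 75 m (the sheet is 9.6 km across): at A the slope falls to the W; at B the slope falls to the SW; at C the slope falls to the NE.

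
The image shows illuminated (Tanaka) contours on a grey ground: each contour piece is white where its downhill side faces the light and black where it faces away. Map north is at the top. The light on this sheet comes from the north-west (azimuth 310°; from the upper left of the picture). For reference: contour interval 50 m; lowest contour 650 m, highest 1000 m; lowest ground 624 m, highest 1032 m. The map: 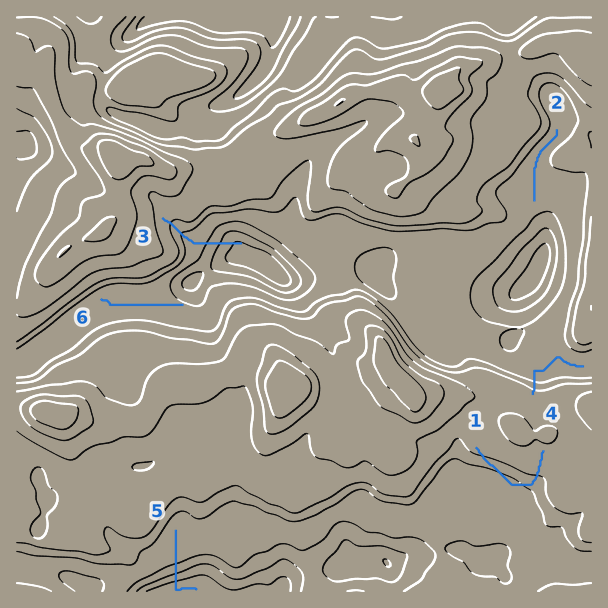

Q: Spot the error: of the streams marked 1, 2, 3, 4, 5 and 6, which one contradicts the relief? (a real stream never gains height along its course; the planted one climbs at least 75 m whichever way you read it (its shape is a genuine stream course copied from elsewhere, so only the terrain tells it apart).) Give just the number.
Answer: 1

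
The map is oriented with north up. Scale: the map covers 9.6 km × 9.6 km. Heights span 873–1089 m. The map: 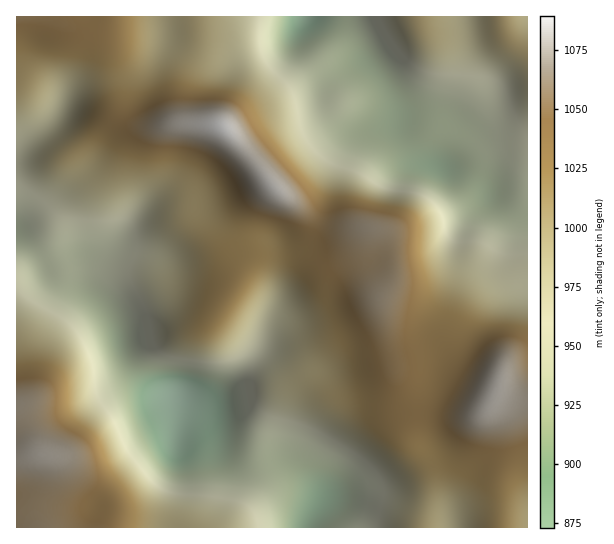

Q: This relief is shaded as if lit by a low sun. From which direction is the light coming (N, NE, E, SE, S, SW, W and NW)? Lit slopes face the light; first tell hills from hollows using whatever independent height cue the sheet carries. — E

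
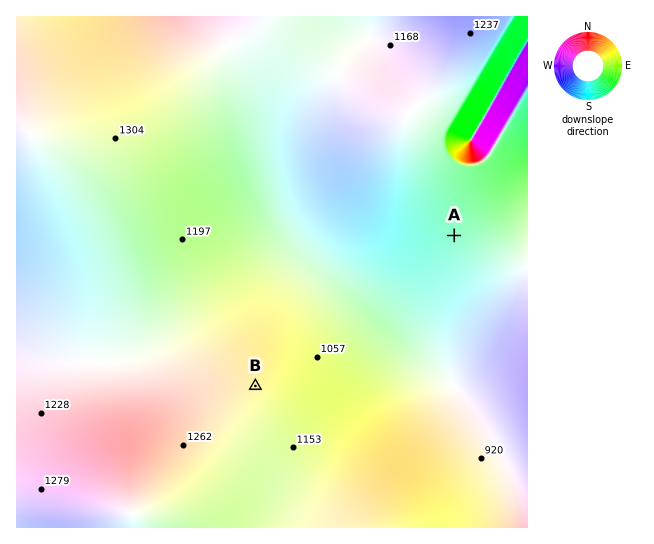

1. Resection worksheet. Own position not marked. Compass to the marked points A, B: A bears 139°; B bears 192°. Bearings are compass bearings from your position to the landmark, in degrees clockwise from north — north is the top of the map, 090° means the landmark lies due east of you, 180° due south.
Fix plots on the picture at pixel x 320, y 81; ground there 1170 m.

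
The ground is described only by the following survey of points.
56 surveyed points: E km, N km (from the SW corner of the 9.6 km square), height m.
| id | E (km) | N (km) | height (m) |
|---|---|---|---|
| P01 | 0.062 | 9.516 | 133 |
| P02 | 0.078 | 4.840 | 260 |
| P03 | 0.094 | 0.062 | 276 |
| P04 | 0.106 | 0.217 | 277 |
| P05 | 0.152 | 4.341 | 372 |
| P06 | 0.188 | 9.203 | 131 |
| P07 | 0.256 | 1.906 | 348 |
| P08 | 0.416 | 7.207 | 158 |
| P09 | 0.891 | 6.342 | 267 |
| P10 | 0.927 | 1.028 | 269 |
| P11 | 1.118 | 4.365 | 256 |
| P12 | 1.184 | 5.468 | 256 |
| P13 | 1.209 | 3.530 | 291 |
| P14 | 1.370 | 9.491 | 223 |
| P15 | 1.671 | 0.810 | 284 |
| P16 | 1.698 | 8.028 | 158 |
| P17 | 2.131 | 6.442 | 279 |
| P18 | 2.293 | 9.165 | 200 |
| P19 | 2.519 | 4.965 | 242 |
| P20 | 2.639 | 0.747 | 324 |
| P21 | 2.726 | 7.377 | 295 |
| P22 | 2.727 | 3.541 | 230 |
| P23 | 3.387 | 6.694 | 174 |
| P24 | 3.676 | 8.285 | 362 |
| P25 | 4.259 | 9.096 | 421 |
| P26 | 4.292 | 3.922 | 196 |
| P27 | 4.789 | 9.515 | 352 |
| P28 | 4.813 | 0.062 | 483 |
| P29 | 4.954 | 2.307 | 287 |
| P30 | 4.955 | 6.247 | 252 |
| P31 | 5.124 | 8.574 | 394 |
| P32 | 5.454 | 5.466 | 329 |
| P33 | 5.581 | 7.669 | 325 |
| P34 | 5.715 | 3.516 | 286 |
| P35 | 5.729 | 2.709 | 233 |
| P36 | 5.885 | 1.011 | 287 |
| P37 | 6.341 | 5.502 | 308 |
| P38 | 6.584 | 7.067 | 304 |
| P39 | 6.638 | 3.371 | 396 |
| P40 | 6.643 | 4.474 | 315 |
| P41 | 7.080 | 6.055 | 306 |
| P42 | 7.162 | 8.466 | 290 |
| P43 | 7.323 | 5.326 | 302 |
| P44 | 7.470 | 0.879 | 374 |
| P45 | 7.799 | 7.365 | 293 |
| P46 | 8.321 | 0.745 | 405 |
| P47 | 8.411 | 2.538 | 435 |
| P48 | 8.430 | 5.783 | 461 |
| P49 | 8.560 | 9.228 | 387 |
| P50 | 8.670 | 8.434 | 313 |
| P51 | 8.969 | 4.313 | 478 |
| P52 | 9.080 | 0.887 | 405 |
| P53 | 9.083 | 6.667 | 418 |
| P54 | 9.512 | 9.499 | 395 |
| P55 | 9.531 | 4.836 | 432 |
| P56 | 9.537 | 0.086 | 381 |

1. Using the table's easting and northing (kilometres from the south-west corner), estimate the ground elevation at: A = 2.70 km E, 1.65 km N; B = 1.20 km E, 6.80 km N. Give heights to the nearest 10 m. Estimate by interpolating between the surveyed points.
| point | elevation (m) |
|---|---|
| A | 270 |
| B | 210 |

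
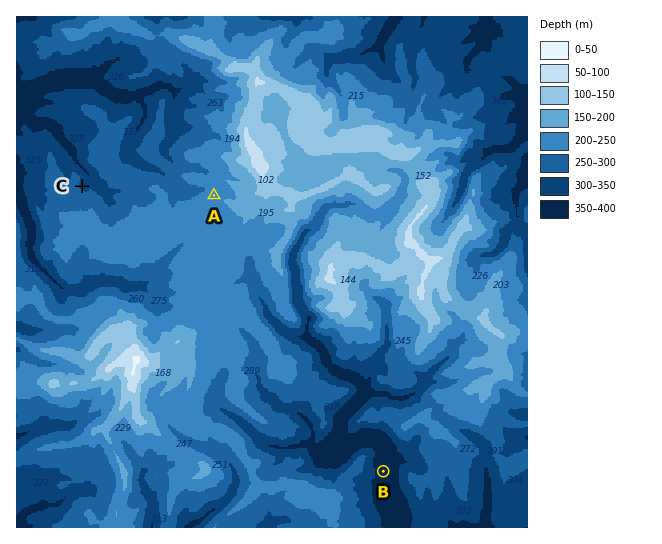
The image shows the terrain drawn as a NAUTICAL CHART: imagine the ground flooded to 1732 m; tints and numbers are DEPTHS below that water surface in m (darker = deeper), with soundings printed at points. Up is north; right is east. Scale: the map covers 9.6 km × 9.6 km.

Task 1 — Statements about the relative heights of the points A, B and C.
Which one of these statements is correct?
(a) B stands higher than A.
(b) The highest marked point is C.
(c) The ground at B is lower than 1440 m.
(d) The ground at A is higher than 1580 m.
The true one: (c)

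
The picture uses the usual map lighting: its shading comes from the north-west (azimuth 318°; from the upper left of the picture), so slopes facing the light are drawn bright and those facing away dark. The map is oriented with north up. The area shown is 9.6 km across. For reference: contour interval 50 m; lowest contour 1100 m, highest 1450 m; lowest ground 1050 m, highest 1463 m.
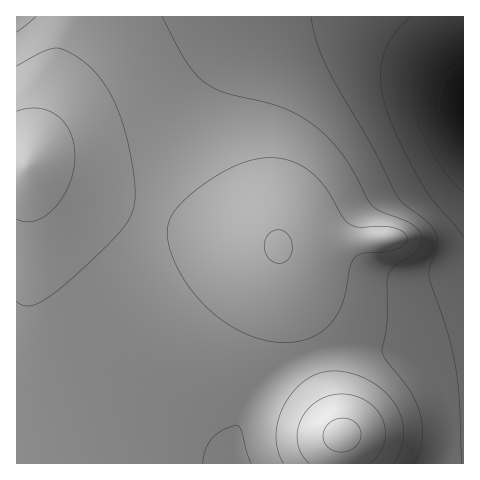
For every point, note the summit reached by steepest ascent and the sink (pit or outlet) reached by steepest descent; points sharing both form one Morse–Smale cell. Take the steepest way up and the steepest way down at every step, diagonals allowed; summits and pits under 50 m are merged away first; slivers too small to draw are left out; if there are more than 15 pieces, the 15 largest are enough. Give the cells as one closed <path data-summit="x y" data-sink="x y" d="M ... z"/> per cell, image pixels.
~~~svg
<path data-summit="279 246" data-sink="463 109" d="M463 16l-171 1-23 9-26 18-24 25-21 32-23 49-29 81-12 53-1 48 8 32 9 19 12 16 26 27 48 33-1-27 9-23 7-11 15-16 31-18 30-11 27-5 30 0 30 5 17 0 17-2 16-5z"/><path data-summit="27 166" data-sink="463 109" d="M297 16l-223 1-2 12-21 54-19 71-5 12-11 2 1 287 56-1 58-6 47 0 29 6 31 9-3-6-35-22-22-19-28-33-9-19-8-32 1-48 12-53 16-49 20-49 23-44 19-26 25-24 27-16z"/><path data-summit="342 435" data-sink="463 109" d="M463 346l-32 7-17 0-30-5-40 2-25 6-32 12-21 14-15 16-7 11-9 23 0 23 3 8 225 1z"/><path data-summit="27 166" data-sink="17 17" d="M74 16l-58 1 1 151 10-2 5-12 19-71 21-54z"/><path data-summit="342 435" data-sink="463 109" d="M178 448l-47 0-58 6-56 1-1 8 219 0-28-9z"/>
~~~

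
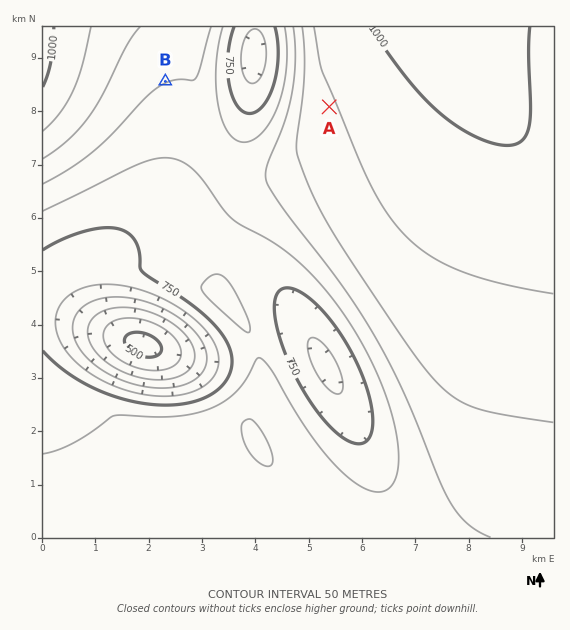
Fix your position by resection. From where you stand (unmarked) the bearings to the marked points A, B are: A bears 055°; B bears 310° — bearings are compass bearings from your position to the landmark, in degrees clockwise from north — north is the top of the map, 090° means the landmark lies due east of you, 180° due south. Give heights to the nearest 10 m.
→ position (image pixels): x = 256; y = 158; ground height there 830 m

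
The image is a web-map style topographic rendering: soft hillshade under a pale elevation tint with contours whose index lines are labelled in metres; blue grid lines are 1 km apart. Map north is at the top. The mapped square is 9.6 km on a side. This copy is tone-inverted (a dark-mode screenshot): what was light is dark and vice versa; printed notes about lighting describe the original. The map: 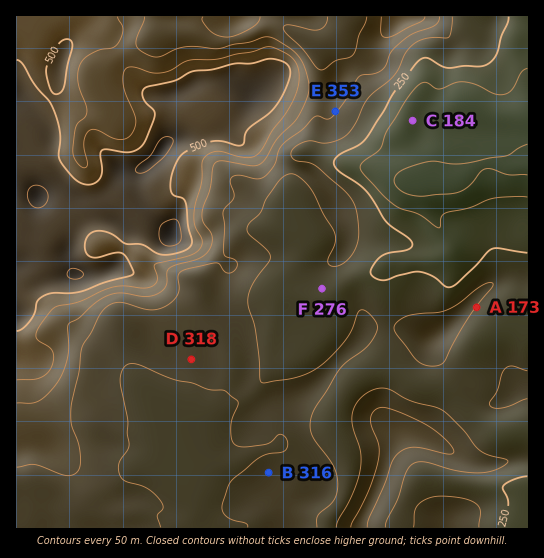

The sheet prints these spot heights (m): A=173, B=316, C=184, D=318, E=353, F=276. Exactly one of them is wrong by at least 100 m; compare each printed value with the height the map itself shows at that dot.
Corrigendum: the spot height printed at A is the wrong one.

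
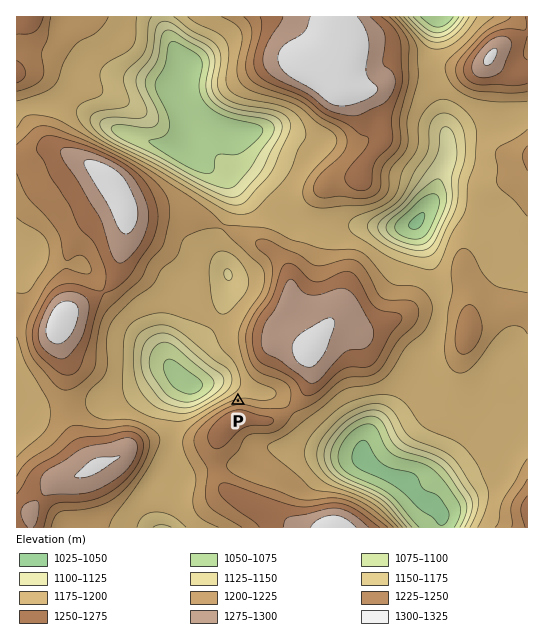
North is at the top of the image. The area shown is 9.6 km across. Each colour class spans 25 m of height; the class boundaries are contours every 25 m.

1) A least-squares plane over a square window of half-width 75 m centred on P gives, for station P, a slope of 13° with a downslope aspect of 349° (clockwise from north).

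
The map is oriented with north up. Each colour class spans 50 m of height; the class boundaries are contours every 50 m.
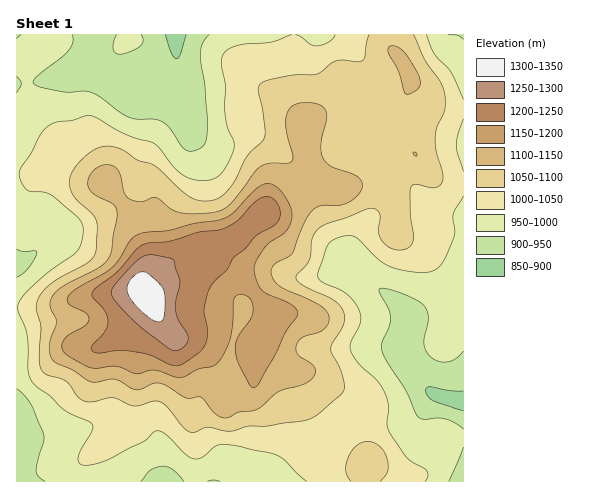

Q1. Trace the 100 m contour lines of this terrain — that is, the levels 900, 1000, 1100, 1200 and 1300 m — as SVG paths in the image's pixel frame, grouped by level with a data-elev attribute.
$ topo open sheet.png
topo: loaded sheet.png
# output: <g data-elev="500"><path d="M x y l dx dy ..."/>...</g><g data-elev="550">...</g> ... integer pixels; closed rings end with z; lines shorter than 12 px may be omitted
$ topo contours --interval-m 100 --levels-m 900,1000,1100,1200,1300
<g data-elev="900"><path d="M463 411l-30-10-5-5-2-6 0-2 4-1 21 4 12 0"/><path d="M186 35l-6 20-4 4-5-8-6-16"/></g><g data-elev="1000"><path d="M425 481l3-5-1-5-20-13-18-27-2-8 1-19-6-16-7-9-16-15-8-12 0-9 10-21-1-7-2-7-6-9-7-7-25-11-2-4 0-3 11-31 7-5 12-3 9 3 21 21 13 8 27 5 9 0 7-2 10-9 9-21 2-8-2-18 10-18"/><path d="M463 171l-7-26 2-10 5-16"/><path d="M463 99l-11-25-18-20-8-19"/><path d="M292 35l-21 7-34 4-9 4-5 5-2 8 4 23 0 29 2 12 7 14 0 6-3 9-6 13-5 6-6 4-14 1-14-3-11-8-15-20-6-5-29-10-33-18-5 0-14 4-17 2-11 7-25 40-1 4 1 6 7 11 5 2 11 0 7 3 26 20 7 10 0 10-2 10-4 7-28 19-17 16-11 11-3 10 9 26 1 35 4 12 5 6 13 9 14 14 26 12 3 3-2 7-12 23-1 5 3 4 10 1 17-5 35-18 10-10 5-1 8 3 19 19 9 6 8-2 13-11 7-2 16 2 36 8 10 5 23 22"/><path d="M335 35l-6 7-13 4-5-2-10-7-5-2"/></g><g data-elev="1100"><path d="M221 417l7 1 11-6 18-3 21-17 27-8 6-4 4-6-1-7-15-12-3-4 0-5 2-5 4-4 17-5 6-3 4-7-1-7-3-6-7-5-39-19-7-8-1-8 5-6 16-9 13-32 8-12 8-4 18-1 9-2 10-9 5-9-2-5-4-3-25-10-9-8-2-7 0-8 6-30-3-6-6-4-11-2-9 1-6 3-4 6-2 14 7 29-2 7-5 1-17 0-9 4-5 5-24 31-6 5-7 3-16 3-19-1-11-3-15-12-5 0-11 4-9-2-7-6-5-19-4-7-10-3-10 3-7 10-1 6 1 5 6 6 17 9 5 7 0 8-6 35-4 7-7 6-41 22-6 6-3 6 0 7 7 14-7 18-1 11 2 7 4 4 16 7 16 11 5 2 23-3 5 2 11 7 6 2 17-7 8 1 24 14 15-1 13 15z"/><path d="M406 94l6-1 6-5 2-4 0-6-15-25-7-6-7-1-2 1-1 5 10 18 6 21z"/></g><g data-elev="1200"><path d="M170 365l6 1 6-2 15-10 7-7 2-6 2-8-4-24 5-20 6-8 12-12 7-12 11-8 12-14 16-9 5-5 2-6 0-5-3-7-5-5-7-1-7 3-20 20-15 9-26 3-28 9-19 2-7 2-7 5-20 23-23 18 0 6 12 14 3 11-3 10-13 14 0 5 6 2 22-3 20 3 12 3z"/></g><g data-elev="1300"><path d="M157 322l4-1 3-5 1-17-1-9-5-7-11-9-4-2-5 0-6 4-4 6-2 6 1 6 5 8 7 8 10 8z"/></g>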